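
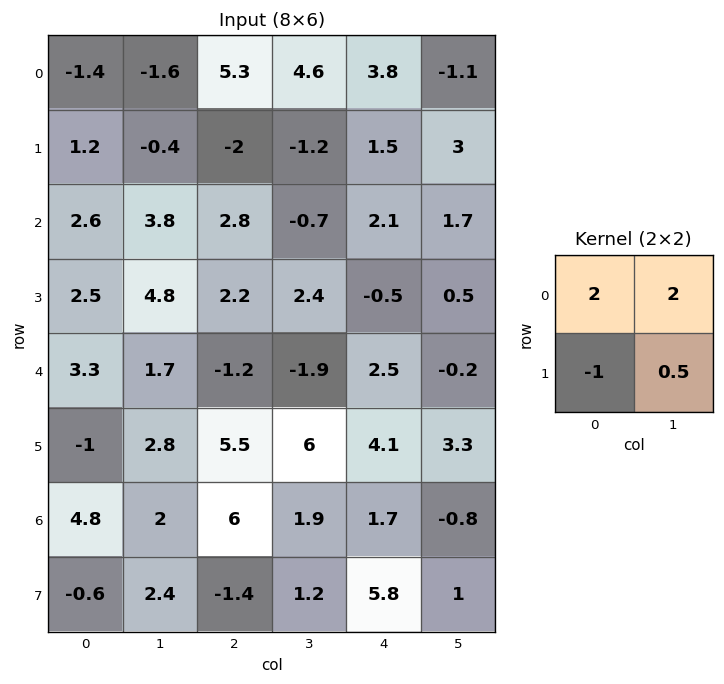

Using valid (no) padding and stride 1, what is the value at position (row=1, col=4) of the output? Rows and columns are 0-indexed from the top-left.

7.75

The receptive field on the input at this output position is [1.5 3 / 2.1 1.7]. Elementwise product with the kernel and sum: 1.5·2 + 3·2 + 2.1·-1 + 1.7·0.5.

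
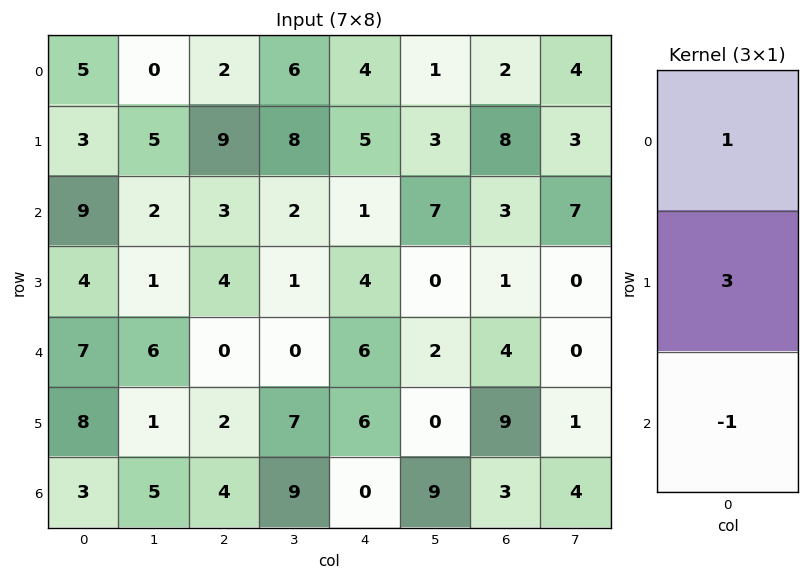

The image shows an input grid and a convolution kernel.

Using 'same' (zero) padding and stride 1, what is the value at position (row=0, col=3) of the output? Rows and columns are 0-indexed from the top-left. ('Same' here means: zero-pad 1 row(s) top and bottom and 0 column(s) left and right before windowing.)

10

The receptive field on the zero-padded input at this output position is [0 / 6 / 8]. Elementwise product with the kernel and sum: 0·1 + 6·3 + 8·-1.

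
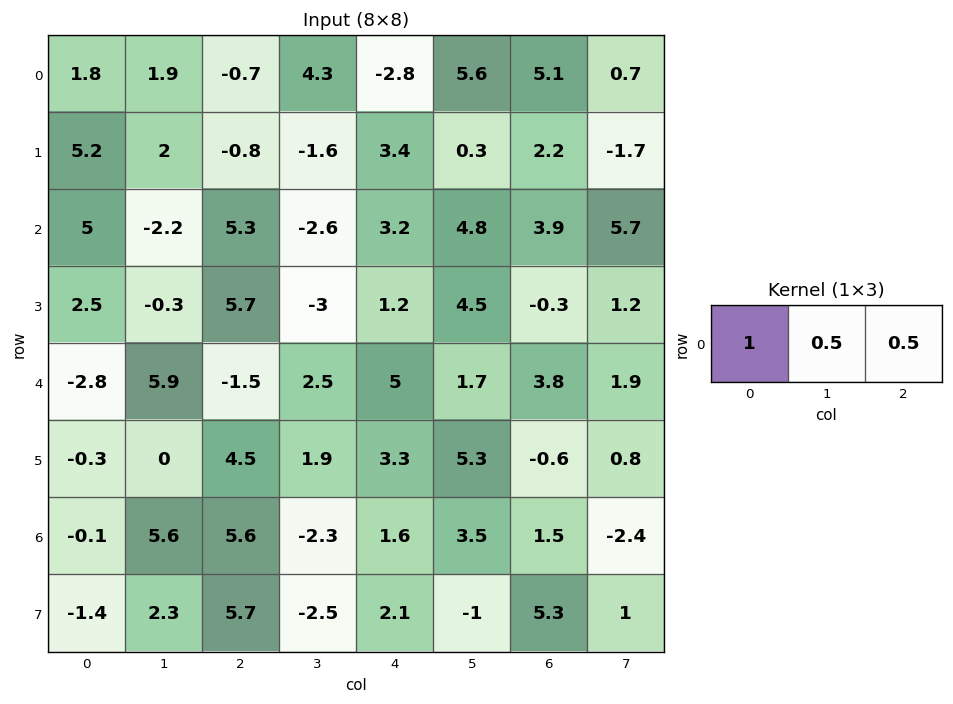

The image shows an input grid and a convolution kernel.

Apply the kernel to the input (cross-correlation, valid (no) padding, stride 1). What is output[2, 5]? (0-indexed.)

9.6

The receptive field on the input at this output position is [4.8 3.9 5.7]. Elementwise product with the kernel and sum: 4.8·1 + 3.9·0.5 + 5.7·0.5.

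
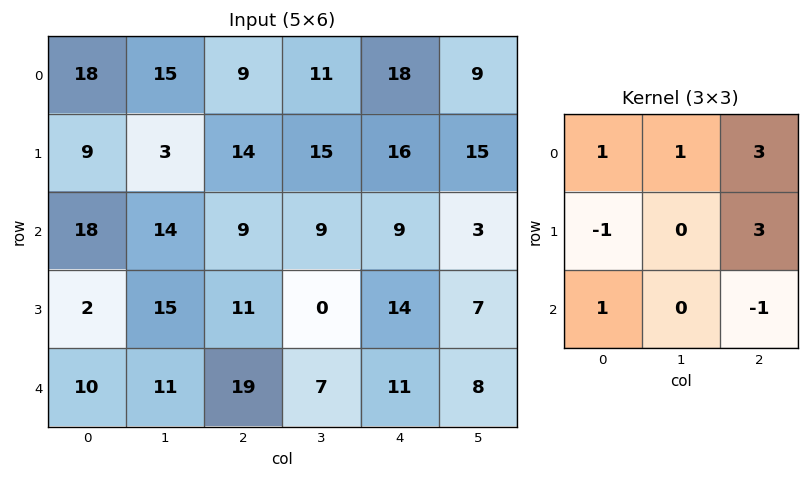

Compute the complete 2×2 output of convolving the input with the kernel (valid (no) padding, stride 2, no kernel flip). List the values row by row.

Output[0,0]: The receptive field on the input at this output position is [18 15 9 / 9 3 14 / 18 14 9]. Elementwise product with the kernel and sum: 18·1 + 15·1 + 9·3 + 9·-1 + 14·3 + 18·1 + 9·-1.

102 108
81 84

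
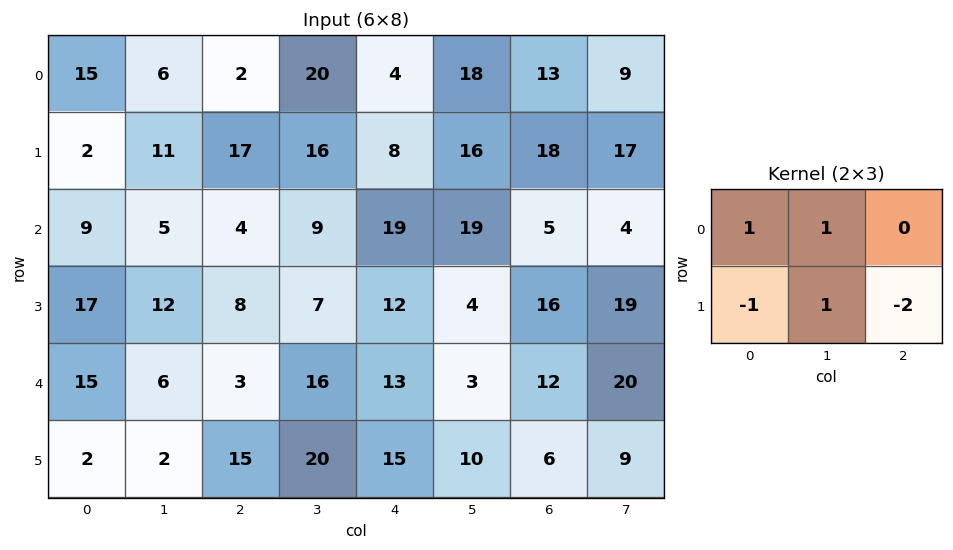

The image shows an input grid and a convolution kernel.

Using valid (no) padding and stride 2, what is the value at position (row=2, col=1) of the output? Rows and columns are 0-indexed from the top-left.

The receptive field on the input at this output position is [3 16 13 / 15 20 15]. Elementwise product with the kernel and sum: 3·1 + 16·1 + 15·-1 + 20·1 + 15·-2.

-6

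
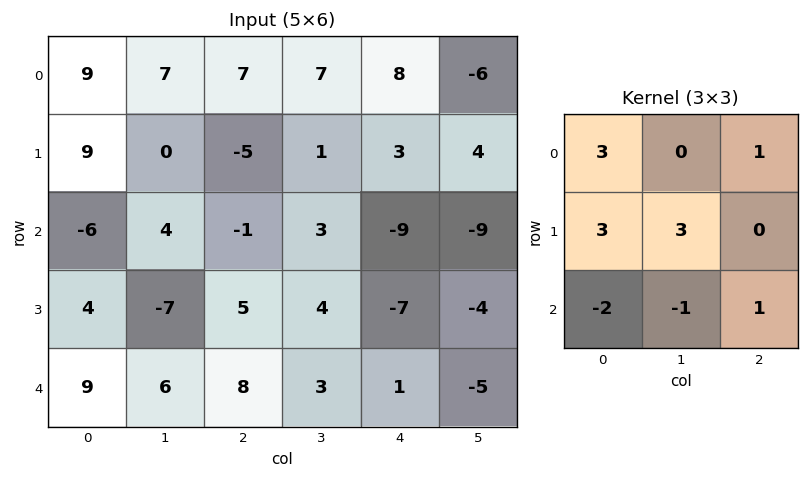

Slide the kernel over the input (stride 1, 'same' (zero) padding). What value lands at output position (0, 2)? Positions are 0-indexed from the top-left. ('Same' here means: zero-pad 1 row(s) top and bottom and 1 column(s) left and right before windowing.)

The receptive field on the zero-padded input at this output position is [0 0 0 / 7 7 7 / 0 -5 1]. Elementwise product with the kernel and sum: 0·3 + 0·1 + 7·3 + 7·3 + 0·-2 + -5·-1 + 1·1.

48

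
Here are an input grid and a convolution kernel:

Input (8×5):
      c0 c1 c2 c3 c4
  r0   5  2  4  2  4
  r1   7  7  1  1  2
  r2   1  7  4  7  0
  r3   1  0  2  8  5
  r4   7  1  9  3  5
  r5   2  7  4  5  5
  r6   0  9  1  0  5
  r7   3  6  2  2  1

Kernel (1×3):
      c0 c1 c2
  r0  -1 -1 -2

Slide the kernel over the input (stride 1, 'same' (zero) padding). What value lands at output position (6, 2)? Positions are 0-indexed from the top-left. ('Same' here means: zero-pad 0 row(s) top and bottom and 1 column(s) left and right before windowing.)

The receptive field on the zero-padded input at this output position is [9 1 0]. Elementwise product with the kernel and sum: 9·-1 + 1·-1 + 0·-2.

-10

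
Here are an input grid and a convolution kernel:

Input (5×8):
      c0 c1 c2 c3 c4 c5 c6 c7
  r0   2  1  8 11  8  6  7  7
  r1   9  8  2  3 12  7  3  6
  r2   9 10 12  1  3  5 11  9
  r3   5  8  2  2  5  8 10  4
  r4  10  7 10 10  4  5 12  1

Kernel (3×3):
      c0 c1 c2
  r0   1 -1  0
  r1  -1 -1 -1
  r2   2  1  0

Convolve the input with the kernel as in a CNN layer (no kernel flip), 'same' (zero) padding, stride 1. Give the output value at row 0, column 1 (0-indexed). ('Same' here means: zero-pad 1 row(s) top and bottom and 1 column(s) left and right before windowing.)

15

The receptive field on the zero-padded input at this output position is [0 0 0 / 2 1 8 / 9 8 2]. Elementwise product with the kernel and sum: 0·1 + 0·-1 + 2·-1 + 1·-1 + 8·-1 + 9·2 + 8·1.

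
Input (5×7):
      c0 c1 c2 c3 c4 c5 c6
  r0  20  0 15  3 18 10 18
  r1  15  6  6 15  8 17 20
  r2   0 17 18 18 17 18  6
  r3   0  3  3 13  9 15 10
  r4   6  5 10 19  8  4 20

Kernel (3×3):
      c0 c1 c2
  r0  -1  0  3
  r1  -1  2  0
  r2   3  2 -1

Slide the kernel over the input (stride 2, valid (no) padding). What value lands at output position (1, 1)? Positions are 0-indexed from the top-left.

The receptive field on the input at this output position is [18 18 17 / 3 13 9 / 10 19 8]. Elementwise product with the kernel and sum: 18·-1 + 17·3 + 3·-1 + 13·2 + 10·3 + 19·2 + 8·-1.

116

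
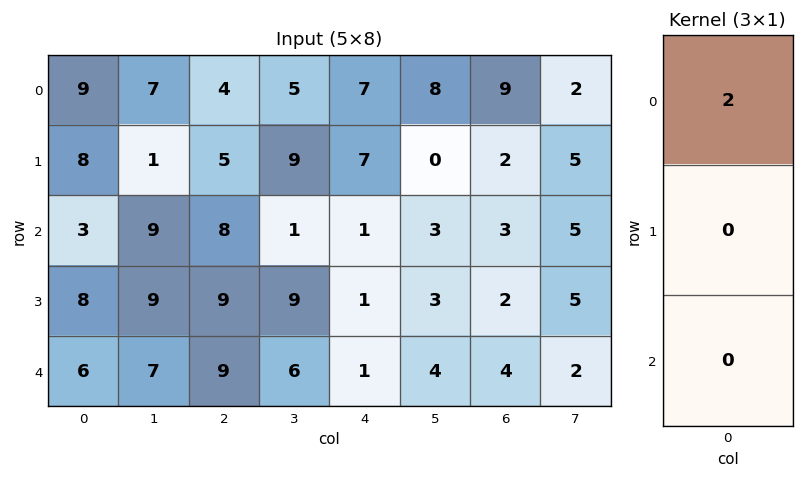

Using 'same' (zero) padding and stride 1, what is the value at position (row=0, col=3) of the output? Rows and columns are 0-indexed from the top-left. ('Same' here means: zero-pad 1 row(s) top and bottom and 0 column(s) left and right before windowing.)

0

The receptive field on the zero-padded input at this output position is [0 / 5 / 9]. Elementwise product with the kernel and sum: 0·2.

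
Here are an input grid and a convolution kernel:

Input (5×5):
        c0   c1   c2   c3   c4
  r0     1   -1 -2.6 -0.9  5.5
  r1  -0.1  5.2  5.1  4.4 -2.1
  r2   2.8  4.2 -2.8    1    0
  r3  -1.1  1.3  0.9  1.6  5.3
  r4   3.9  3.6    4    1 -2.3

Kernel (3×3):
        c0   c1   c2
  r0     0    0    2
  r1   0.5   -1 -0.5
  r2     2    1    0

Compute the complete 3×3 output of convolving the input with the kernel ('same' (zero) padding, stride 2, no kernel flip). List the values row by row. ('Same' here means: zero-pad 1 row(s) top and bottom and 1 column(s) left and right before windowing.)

Output[0,0]: The receptive field on the zero-padded input at this output position is [0 0 0 / 0 1 -1 / 0 -0.1 5.2]. Elementwise product with the kernel and sum: 0·2 + 0·0.5 + 1·-1 + -1·-0.5 + 0·2 + -0.1·1.

-0.6 18.05 0.75
4.4 16.7 9
-3.1 0.5 2.8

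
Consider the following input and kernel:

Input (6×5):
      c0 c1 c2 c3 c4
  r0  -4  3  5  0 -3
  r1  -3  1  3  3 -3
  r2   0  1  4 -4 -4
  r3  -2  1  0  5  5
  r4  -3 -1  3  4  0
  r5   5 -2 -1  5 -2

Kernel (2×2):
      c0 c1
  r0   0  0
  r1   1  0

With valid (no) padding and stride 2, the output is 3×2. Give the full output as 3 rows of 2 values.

Output[0,0]: The receptive field on the input at this output position is [-4 3 / -3 1]. Elementwise product with the kernel and sum: -3·1.
Output[0,1]: The receptive field on the input at this output position is [5 0 / 3 3]. Elementwise product with the kernel and sum: 3·1.

-3 3
-2 0
5 -1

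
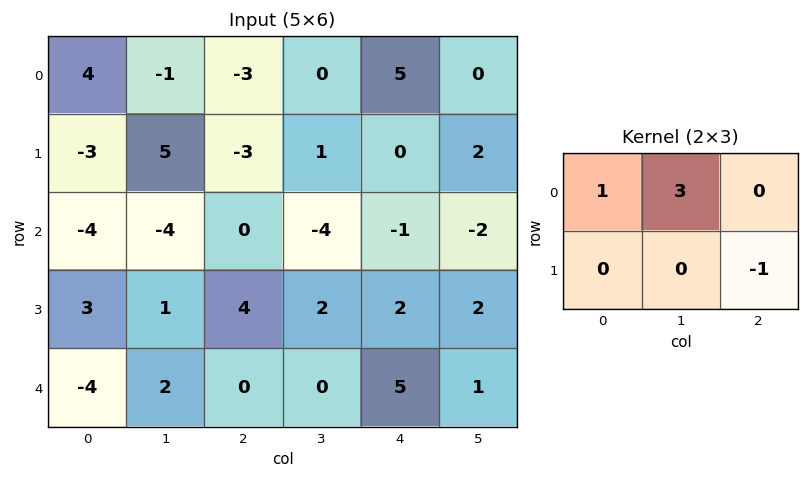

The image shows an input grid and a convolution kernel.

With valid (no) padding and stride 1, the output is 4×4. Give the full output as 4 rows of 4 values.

4 -11 -3 13
12 0 1 3
-20 -6 -14 -9
6 13 5 7

Output[0,0]: The receptive field on the input at this output position is [4 -1 -3 / -3 5 -3]. Elementwise product with the kernel and sum: 4·1 + -1·3 + -3·-1.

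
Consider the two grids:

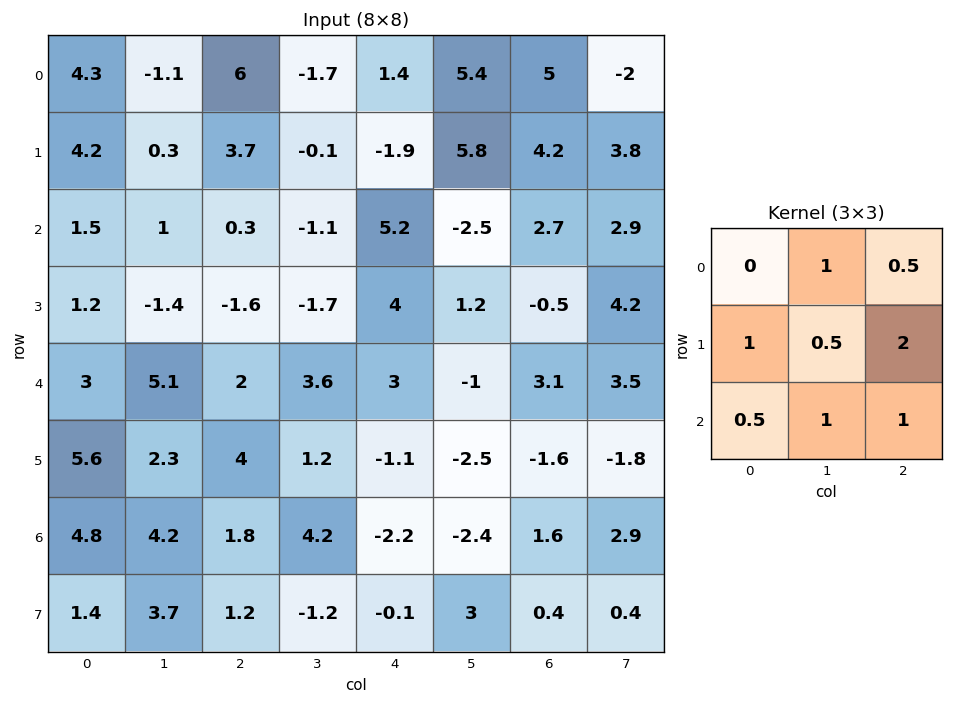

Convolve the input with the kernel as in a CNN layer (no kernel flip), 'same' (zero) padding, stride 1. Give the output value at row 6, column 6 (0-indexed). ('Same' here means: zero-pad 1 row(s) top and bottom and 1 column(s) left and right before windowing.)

4

The receptive field on the zero-padded input at this output position is [-2.5 -1.6 -1.8 / -2.4 1.6 2.9 / 3 0.4 0.4]. Elementwise product with the kernel and sum: -1.6·1 + -1.8·0.5 + -2.4·1 + 1.6·0.5 + 2.9·2 + 3·0.5 + 0.4·1 + 0.4·1.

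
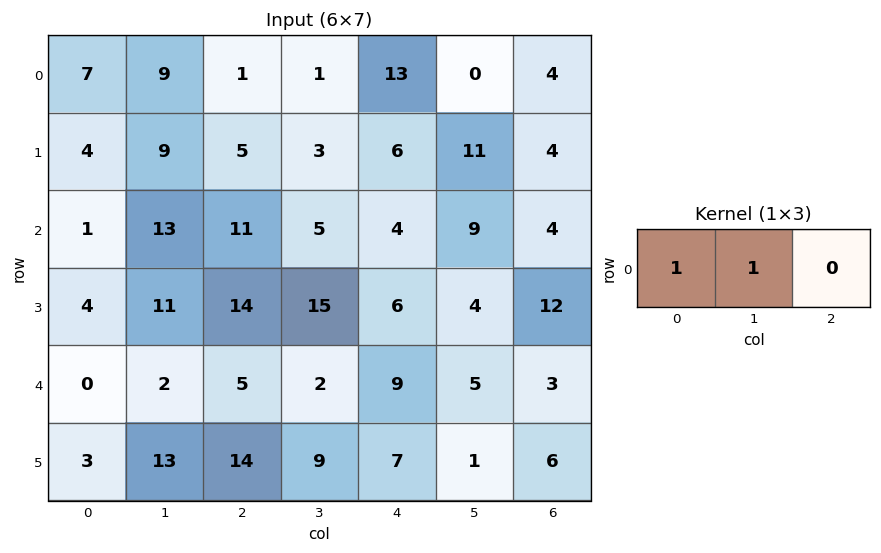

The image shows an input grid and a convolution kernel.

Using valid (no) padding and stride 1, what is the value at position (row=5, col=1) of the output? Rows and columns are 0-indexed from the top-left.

27

The receptive field on the input at this output position is [13 14 9]. Elementwise product with the kernel and sum: 13·1 + 14·1.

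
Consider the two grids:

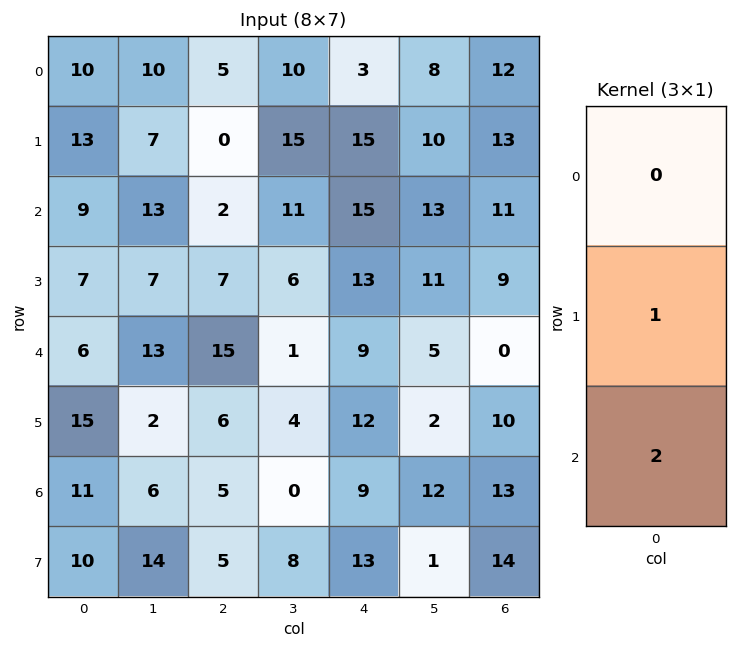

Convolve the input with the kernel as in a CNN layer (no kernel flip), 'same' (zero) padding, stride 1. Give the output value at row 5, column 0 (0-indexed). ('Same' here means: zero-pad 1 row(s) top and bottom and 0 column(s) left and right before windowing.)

37

The receptive field on the zero-padded input at this output position is [6 / 15 / 11]. Elementwise product with the kernel and sum: 15·1 + 11·2.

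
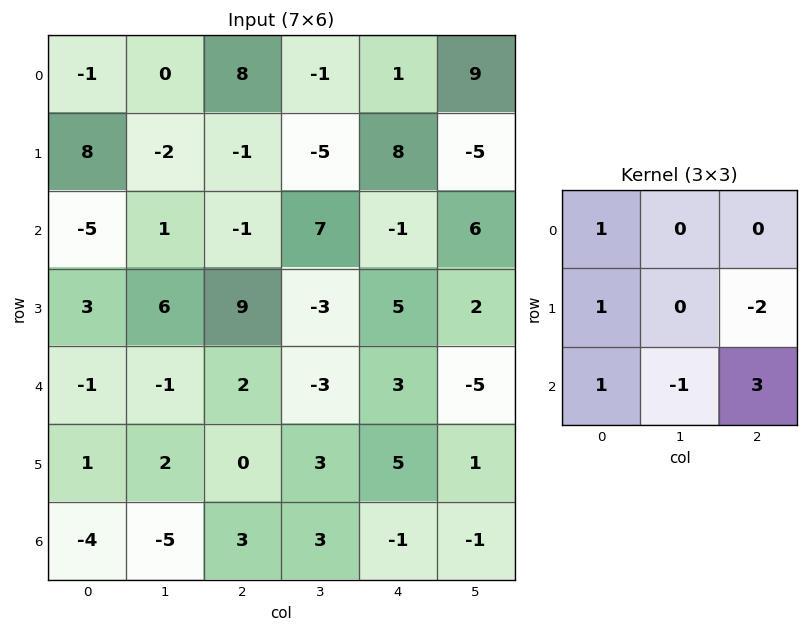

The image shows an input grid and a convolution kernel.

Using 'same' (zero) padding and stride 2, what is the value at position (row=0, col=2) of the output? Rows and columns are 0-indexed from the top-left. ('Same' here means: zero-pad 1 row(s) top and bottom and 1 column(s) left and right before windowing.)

-47

The receptive field on the zero-padded input at this output position is [0 0 0 / -1 1 9 / -5 8 -5]. Elementwise product with the kernel and sum: 0·1 + -1·1 + 9·-2 + -5·1 + 8·-1 + -5·3.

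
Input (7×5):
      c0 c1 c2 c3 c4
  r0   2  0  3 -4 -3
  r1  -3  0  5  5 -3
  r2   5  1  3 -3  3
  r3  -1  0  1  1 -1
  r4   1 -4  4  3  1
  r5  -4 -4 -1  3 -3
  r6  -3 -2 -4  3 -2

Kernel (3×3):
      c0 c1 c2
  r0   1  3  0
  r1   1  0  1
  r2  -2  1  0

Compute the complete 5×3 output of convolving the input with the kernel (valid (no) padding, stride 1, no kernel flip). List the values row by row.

-5 15 -16
7 14 25
2 23 -11
8 9 14
-12 7 20

Output[0,0]: The receptive field on the input at this output position is [2 0 3 / -3 0 5 / 5 1 3]. Elementwise product with the kernel and sum: 2·1 + 0·3 + -3·1 + 5·1 + 5·-2 + 1·1.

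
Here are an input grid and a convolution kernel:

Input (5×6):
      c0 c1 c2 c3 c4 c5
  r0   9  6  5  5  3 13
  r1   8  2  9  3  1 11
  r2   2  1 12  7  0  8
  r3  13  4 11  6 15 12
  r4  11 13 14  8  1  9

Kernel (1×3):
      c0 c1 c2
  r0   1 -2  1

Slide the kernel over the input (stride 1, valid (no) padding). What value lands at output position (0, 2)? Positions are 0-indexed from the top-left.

The receptive field on the input at this output position is [5 5 3]. Elementwise product with the kernel and sum: 5·1 + 5·-2 + 3·1.

-2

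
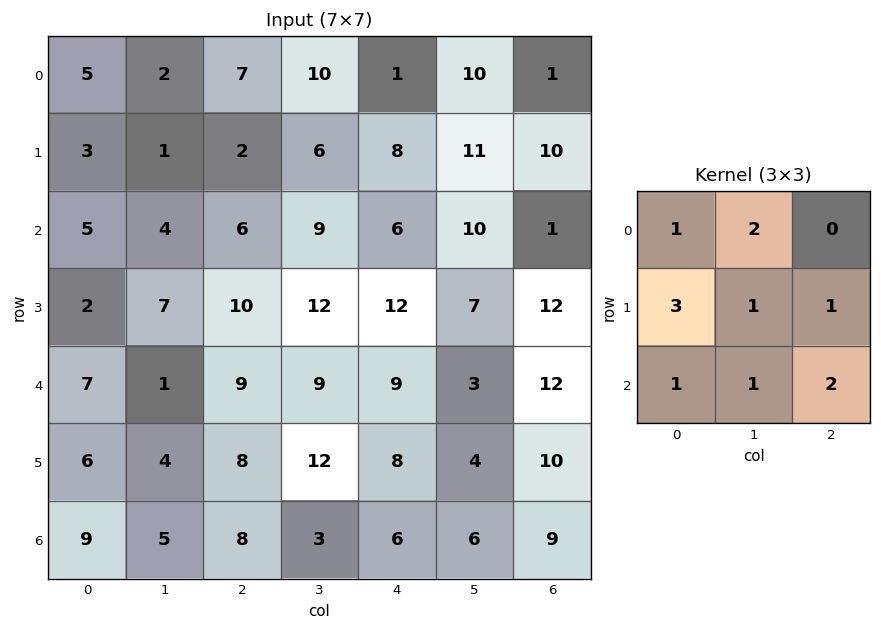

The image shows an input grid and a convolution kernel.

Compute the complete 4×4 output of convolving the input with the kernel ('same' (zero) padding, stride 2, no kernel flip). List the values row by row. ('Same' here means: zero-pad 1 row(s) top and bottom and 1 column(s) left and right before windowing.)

Output[0,0]: The receptive field on the zero-padded input at this output position is [0 0 0 / 0 5 2 / 0 3 1]. Elementwise product with the kernel and sum: 0·1 + 0·2 + 0·3 + 5·1 + 2·1 + 0·1 + 3·1 + 1·2.
Output[0,1]: The receptive field on the zero-padded input at this output position is [0 0 0 / 2 7 10 / 1 2 6]. Elementwise product with the kernel and sum: 0·1 + 0·2 + 2·3 + 7·1 + 10·1 + 1·1 + 2·1 + 6·2.

12 38 77 52
31 73 103 81
26 84 103 66
26 46 49 51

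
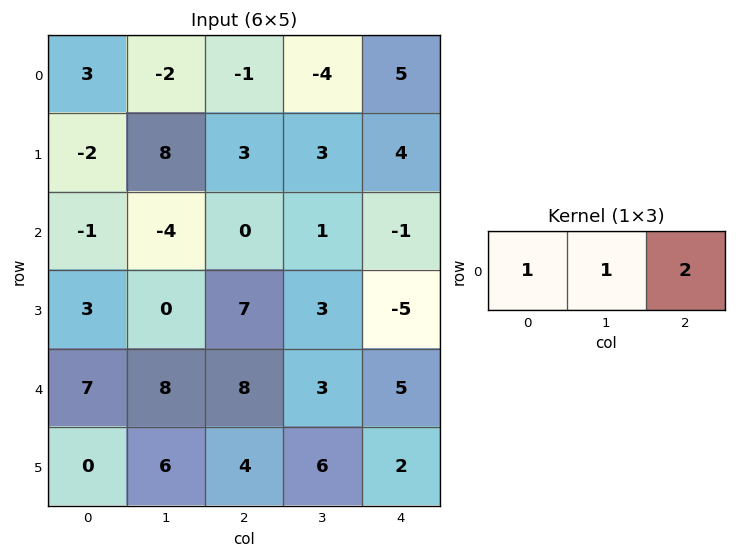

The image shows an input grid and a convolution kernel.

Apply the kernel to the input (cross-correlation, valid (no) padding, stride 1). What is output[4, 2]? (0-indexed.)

21

The receptive field on the input at this output position is [8 3 5]. Elementwise product with the kernel and sum: 8·1 + 3·1 + 5·2.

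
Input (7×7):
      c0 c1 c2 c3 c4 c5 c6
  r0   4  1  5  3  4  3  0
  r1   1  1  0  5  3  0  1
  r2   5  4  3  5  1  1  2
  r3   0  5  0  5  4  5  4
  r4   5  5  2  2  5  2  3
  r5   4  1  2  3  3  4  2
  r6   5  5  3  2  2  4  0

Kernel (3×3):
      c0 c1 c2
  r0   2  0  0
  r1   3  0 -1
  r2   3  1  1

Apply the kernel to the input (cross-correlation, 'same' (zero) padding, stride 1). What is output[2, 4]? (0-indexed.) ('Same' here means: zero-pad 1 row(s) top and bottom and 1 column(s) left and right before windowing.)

48

The receptive field on the zero-padded input at this output position is [5 3 0 / 5 1 1 / 5 4 5]. Elementwise product with the kernel and sum: 5·2 + 5·3 + 1·-1 + 5·3 + 4·1 + 5·1.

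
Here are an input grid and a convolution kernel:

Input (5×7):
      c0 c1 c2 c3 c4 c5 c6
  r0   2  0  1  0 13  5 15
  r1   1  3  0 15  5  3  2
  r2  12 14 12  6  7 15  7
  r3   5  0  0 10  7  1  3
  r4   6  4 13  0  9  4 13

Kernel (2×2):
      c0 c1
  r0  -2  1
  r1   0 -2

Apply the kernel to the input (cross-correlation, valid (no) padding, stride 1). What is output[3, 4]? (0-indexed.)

-21

The receptive field on the input at this output position is [7 1 / 9 4]. Elementwise product with the kernel and sum: 7·-2 + 1·1 + 4·-2.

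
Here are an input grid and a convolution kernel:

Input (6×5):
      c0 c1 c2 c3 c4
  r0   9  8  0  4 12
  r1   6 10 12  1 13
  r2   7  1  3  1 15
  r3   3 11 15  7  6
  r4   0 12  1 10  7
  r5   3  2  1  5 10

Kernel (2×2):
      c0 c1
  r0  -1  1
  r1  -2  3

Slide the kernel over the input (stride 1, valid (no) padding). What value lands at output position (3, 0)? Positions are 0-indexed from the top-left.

44

The receptive field on the input at this output position is [3 11 / 0 12]. Elementwise product with the kernel and sum: 3·-1 + 11·1 + 0·-2 + 12·3.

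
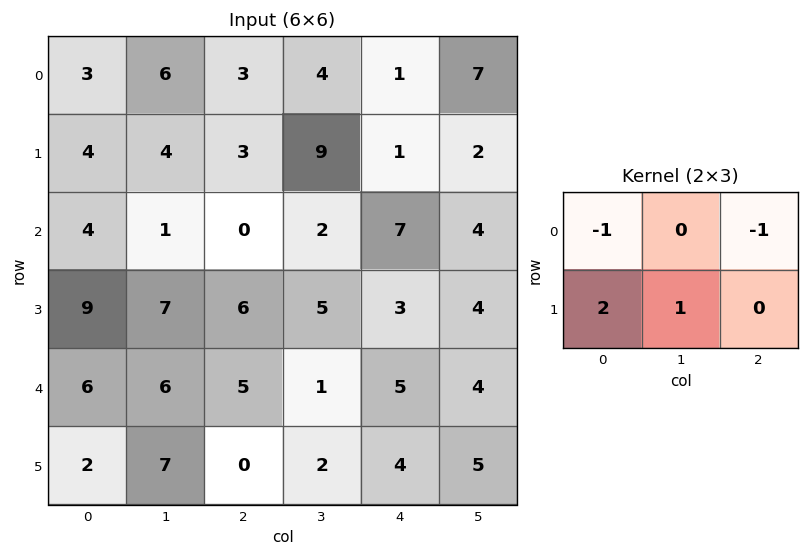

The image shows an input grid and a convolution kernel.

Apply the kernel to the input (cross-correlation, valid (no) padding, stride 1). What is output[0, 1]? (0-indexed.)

1

The receptive field on the input at this output position is [6 3 4 / 4 3 9]. Elementwise product with the kernel and sum: 6·-1 + 4·-1 + 4·2 + 3·1.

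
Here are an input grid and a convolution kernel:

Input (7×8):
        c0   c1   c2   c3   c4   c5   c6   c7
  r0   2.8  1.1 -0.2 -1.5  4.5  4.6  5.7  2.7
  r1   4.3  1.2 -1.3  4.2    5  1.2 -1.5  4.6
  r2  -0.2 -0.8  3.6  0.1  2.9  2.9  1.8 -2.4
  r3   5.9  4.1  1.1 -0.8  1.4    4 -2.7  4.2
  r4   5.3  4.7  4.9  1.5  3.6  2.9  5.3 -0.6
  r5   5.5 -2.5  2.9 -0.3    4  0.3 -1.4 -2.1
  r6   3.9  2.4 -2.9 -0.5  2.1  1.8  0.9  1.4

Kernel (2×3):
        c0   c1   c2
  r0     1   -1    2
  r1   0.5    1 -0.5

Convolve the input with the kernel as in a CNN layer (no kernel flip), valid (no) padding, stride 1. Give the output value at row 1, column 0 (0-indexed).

The receptive field on the input at this output position is [4.3 1.2 -1.3 / -0.2 -0.8 3.6]. Elementwise product with the kernel and sum: 4.3·1 + 1.2·-1 + -1.3·2 + -0.2·0.5 + -0.8·1 + 3.6·-0.5.

-2.2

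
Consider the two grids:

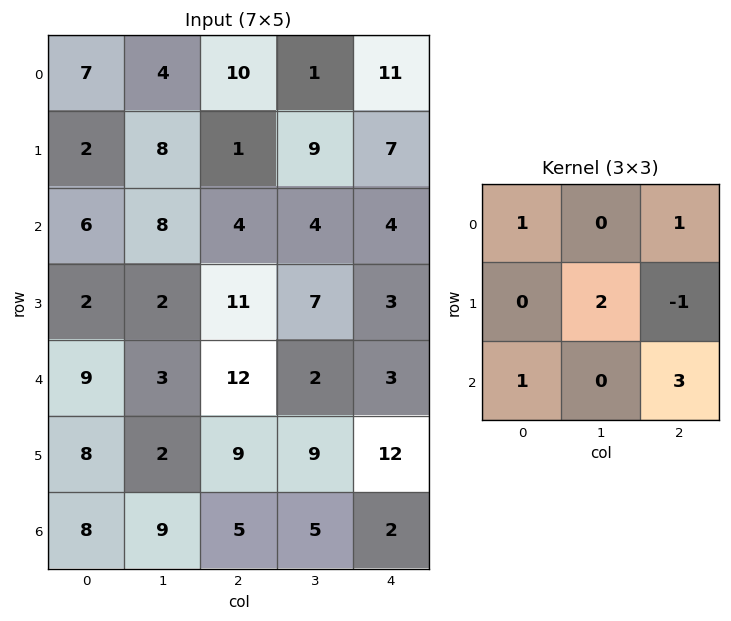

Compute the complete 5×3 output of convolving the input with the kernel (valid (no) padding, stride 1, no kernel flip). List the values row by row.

Output[0,0]: The receptive field on the input at this output position is [7 4 10 / 2 8 1 / 6 8 4]. Elementwise product with the kernel and sum: 7·1 + 10·1 + 8·2 + 1·-1 + 6·1 + 4·3.
Output[0,1]: The receptive field on the input at this output position is [4 10 1 / 8 1 9 / 8 4 4]. Elementwise product with the kernel and sum: 4·1 + 1·1 + 1·2 + 9·-1 + 8·1 + 4·3.

50 18 48
50 44 32
48 36 40
42 60 60
39 38 32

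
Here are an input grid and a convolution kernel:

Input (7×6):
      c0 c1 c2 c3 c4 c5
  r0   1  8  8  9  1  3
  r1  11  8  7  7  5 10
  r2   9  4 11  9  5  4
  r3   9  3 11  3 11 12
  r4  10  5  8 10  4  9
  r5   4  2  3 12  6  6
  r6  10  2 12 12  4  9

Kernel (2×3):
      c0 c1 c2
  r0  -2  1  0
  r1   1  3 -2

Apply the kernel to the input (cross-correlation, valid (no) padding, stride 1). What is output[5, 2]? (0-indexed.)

The receptive field on the input at this output position is [3 12 6 / 12 12 4]. Elementwise product with the kernel and sum: 3·-2 + 12·1 + 12·1 + 12·3 + 4·-2.

46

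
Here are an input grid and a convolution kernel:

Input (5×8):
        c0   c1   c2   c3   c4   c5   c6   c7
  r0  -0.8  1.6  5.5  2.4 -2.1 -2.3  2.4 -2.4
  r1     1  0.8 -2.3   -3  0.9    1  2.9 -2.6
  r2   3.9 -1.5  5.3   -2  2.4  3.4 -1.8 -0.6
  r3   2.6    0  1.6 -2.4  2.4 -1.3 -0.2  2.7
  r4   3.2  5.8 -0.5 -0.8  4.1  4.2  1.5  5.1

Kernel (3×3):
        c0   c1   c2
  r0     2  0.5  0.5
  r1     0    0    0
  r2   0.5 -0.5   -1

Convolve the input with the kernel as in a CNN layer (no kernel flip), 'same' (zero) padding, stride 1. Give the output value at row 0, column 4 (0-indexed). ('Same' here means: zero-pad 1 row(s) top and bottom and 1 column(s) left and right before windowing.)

The receptive field on the zero-padded input at this output position is [0 0 0 / 2.4 -2.1 -2.3 / -3 0.9 1]. Elementwise product with the kernel and sum: 0·2 + 0·0.5 + 0·0.5 + -3·0.5 + 0.9·-0.5 + 1·-1.

-2.95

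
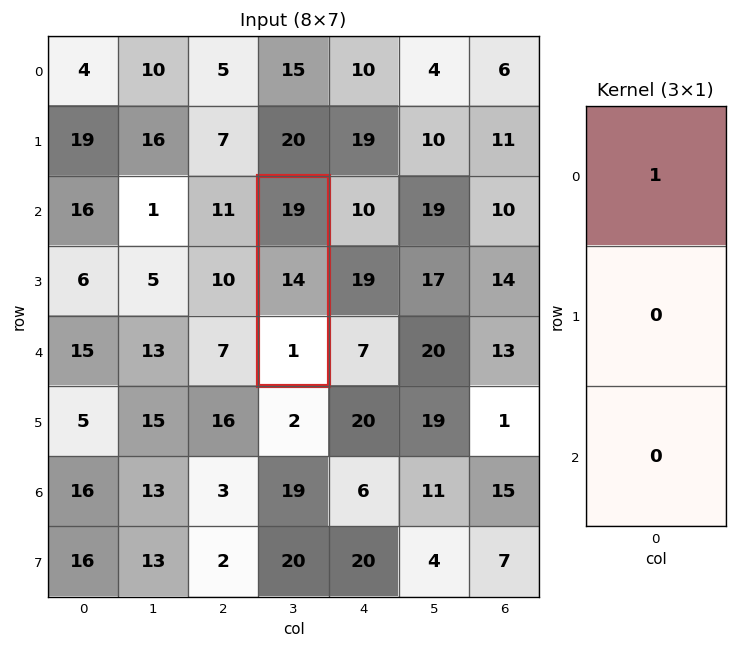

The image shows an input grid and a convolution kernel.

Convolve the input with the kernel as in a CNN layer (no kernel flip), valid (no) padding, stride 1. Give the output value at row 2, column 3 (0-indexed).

19

The receptive field on the input at this output position is [19 / 14 / 1]. Elementwise product with the kernel and sum: 19·1.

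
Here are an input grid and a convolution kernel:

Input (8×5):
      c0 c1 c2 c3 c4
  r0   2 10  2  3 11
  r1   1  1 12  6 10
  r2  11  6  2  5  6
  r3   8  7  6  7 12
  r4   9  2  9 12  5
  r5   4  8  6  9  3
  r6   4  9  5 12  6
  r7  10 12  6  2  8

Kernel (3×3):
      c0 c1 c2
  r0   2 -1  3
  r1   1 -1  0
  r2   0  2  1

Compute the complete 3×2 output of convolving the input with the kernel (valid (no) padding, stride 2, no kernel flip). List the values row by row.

14 56
36 45
62 48

Output[0,0]: The receptive field on the input at this output position is [2 10 2 / 1 1 12 / 11 6 2]. Elementwise product with the kernel and sum: 2·2 + 10·-1 + 2·3 + 1·1 + 1·-1 + 6·2 + 2·1.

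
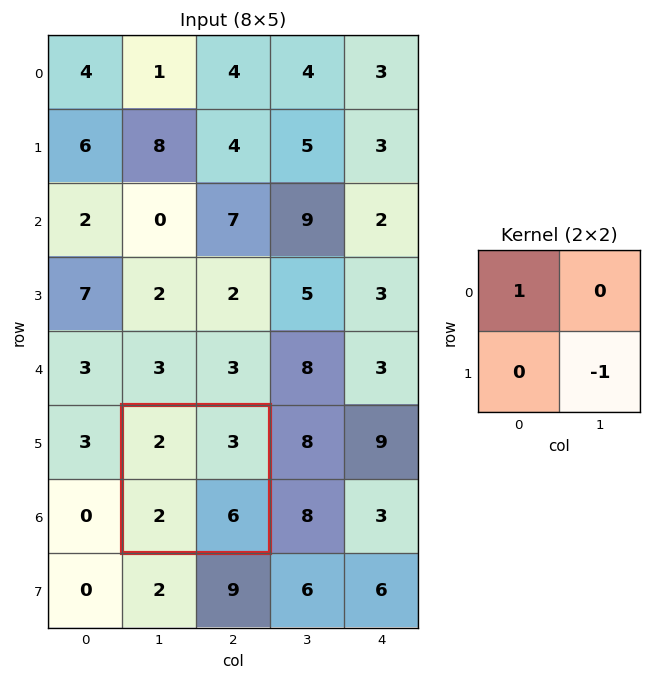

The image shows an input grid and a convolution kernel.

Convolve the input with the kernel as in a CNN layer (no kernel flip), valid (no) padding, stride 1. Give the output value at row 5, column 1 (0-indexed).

-4

The receptive field on the input at this output position is [2 3 / 2 6]. Elementwise product with the kernel and sum: 2·1 + 6·-1.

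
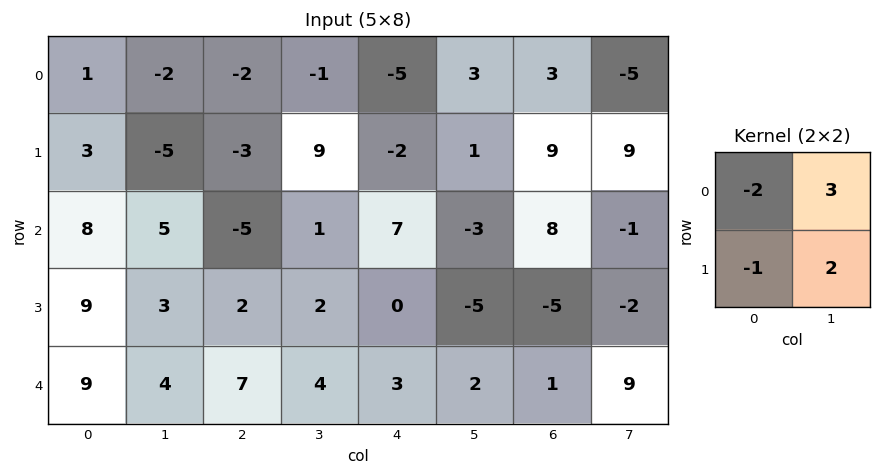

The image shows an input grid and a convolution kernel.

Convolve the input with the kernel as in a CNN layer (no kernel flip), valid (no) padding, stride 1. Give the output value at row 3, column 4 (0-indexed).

The receptive field on the input at this output position is [0 -5 / 3 2]. Elementwise product with the kernel and sum: 0·-2 + -5·3 + 3·-1 + 2·2.

-14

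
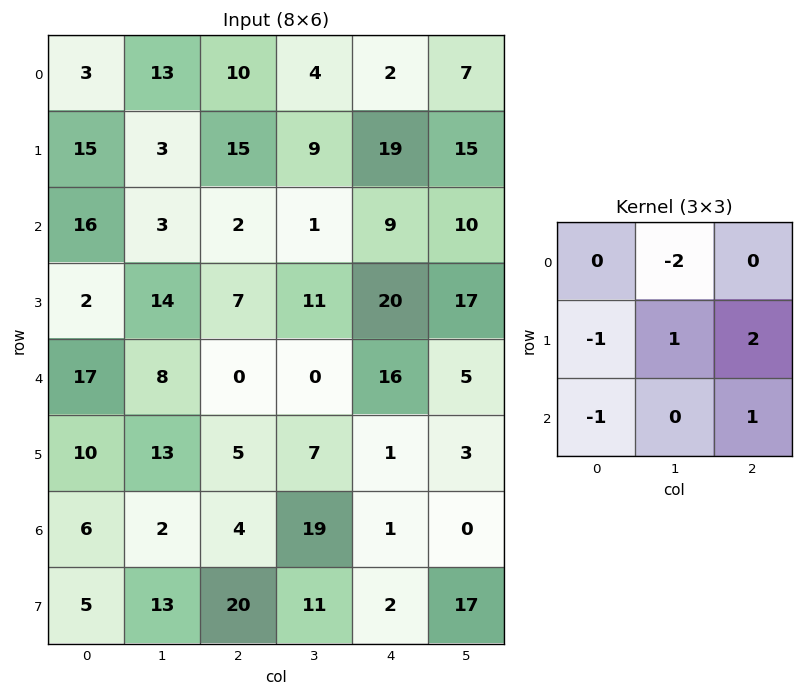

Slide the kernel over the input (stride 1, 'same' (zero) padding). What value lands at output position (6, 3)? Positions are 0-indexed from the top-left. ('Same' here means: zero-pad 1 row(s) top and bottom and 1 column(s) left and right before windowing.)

-15

The receptive field on the zero-padded input at this output position is [5 7 1 / 4 19 1 / 20 11 2]. Elementwise product with the kernel and sum: 7·-2 + 4·-1 + 19·1 + 1·2 + 20·-1 + 2·1.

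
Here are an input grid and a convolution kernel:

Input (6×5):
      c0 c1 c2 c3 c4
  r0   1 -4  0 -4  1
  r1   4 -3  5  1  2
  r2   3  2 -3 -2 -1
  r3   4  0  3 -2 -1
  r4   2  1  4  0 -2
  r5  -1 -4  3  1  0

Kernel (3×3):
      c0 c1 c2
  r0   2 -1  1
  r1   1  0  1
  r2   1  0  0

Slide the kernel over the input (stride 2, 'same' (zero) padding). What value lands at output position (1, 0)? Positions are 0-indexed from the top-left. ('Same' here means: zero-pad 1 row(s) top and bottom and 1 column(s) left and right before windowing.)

-5

The receptive field on the zero-padded input at this output position is [0 4 -3 / 0 3 2 / 0 4 0]. Elementwise product with the kernel and sum: 0·2 + 4·-1 + -3·1 + 0·1 + 2·1 + 0·1.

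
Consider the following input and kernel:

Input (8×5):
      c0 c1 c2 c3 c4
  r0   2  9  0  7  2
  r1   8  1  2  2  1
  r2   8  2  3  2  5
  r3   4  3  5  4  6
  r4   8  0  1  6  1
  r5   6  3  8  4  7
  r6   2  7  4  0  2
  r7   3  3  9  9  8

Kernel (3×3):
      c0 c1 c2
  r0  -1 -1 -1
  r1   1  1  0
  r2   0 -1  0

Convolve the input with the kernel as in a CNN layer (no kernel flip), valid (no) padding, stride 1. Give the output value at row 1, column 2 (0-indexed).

The receptive field on the input at this output position is [2 2 1 / 3 2 5 / 5 4 6]. Elementwise product with the kernel and sum: 2·-1 + 2·-1 + 1·-1 + 3·1 + 2·1 + 4·-1.

-4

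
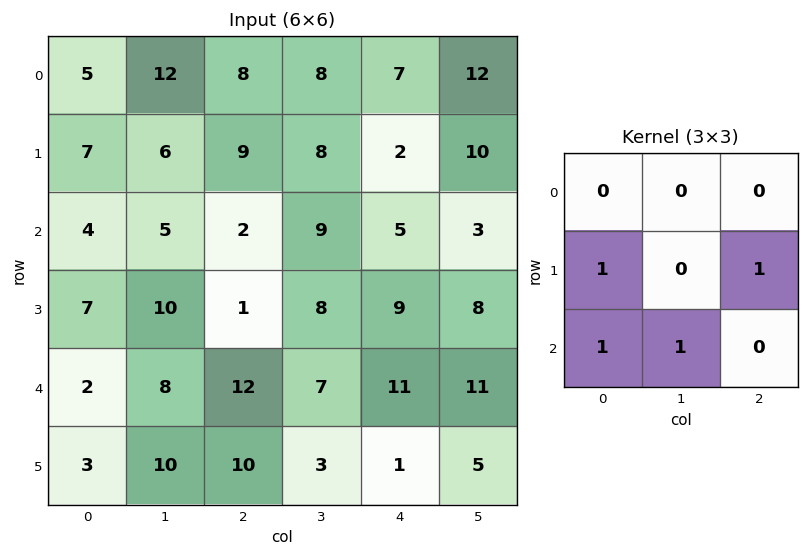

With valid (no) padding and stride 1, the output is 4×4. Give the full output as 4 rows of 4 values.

25 21 22 32
23 25 16 29
18 38 29 34
27 35 36 22

Output[0,0]: The receptive field on the input at this output position is [5 12 8 / 7 6 9 / 4 5 2]. Elementwise product with the kernel and sum: 7·1 + 9·1 + 4·1 + 5·1.
Output[0,1]: The receptive field on the input at this output position is [12 8 8 / 6 9 8 / 5 2 9]. Elementwise product with the kernel and sum: 6·1 + 8·1 + 5·1 + 2·1.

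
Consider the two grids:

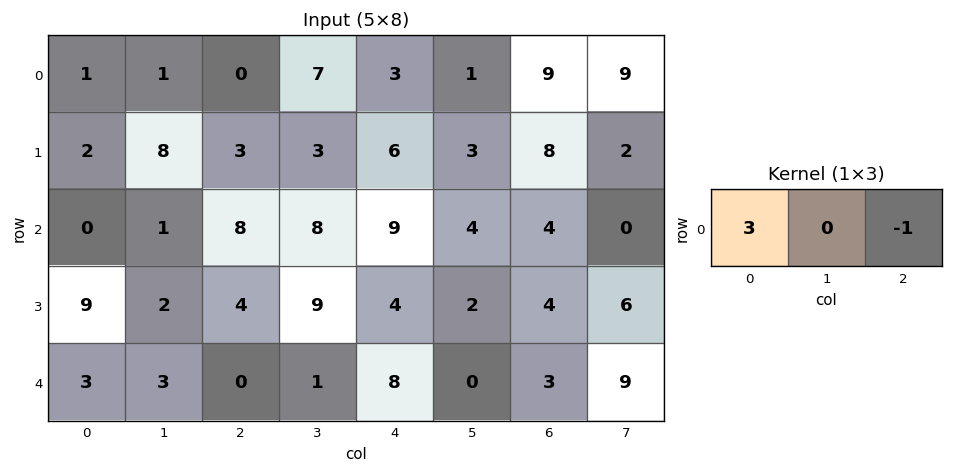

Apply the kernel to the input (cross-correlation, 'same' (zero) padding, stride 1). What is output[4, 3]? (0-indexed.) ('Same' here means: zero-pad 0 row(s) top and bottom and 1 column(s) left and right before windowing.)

The receptive field on the zero-padded input at this output position is [0 1 8]. Elementwise product with the kernel and sum: 0·3 + 8·-1.

-8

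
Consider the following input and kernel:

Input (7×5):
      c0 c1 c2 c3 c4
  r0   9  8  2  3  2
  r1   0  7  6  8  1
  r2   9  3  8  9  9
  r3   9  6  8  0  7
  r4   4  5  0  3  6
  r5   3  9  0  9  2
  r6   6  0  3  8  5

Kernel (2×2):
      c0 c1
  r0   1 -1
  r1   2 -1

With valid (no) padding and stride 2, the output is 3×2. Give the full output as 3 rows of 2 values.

-6 3
18 15
-4 -12

Output[0,0]: The receptive field on the input at this output position is [9 8 / 0 7]. Elementwise product with the kernel and sum: 9·1 + 8·-1 + 0·2 + 7·-1.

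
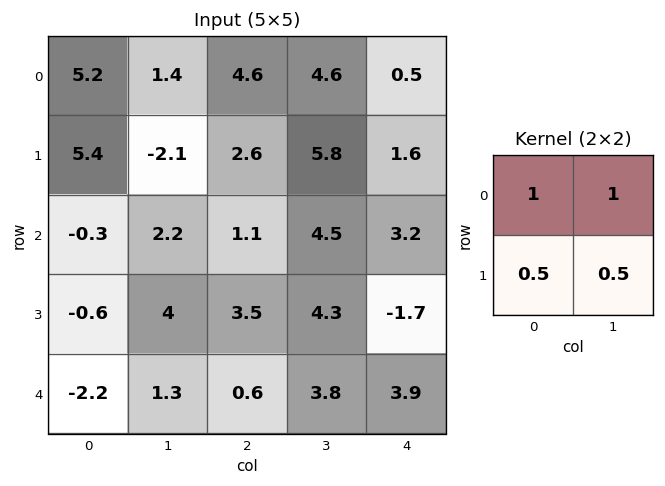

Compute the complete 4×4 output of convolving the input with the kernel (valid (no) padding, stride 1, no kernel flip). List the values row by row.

Output[0,0]: The receptive field on the input at this output position is [5.2 1.4 / 5.4 -2.1]. Elementwise product with the kernel and sum: 5.2·1 + 1.4·1 + 5.4·0.5 + -2.1·0.5.

8.25 6.25 13.4 8.8
4.25 2.15 11.2 11.25
3.6 7.05 9.5 9
2.95 8.45 10 6.45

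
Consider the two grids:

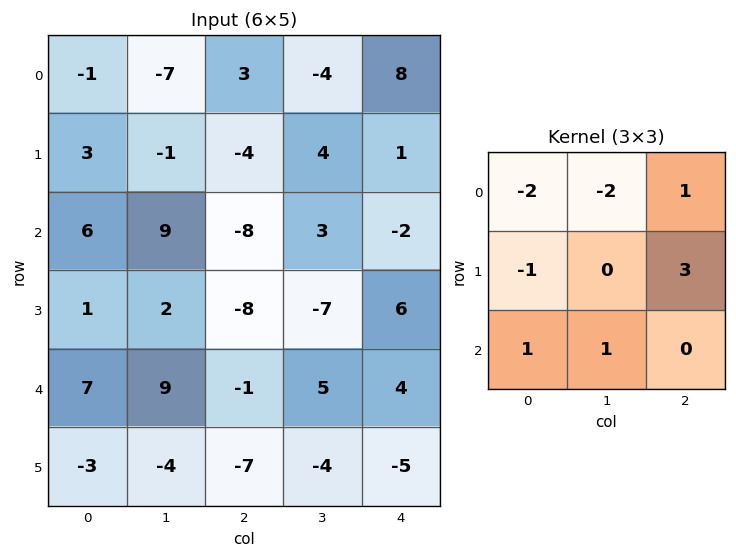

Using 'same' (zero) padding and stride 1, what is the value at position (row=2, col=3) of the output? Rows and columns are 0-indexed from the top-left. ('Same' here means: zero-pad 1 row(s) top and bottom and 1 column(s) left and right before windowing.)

-12

The receptive field on the zero-padded input at this output position is [-4 4 1 / -8 3 -2 / -8 -7 6]. Elementwise product with the kernel and sum: -4·-2 + 4·-2 + 1·1 + -8·-1 + -2·3 + -8·1 + -7·1.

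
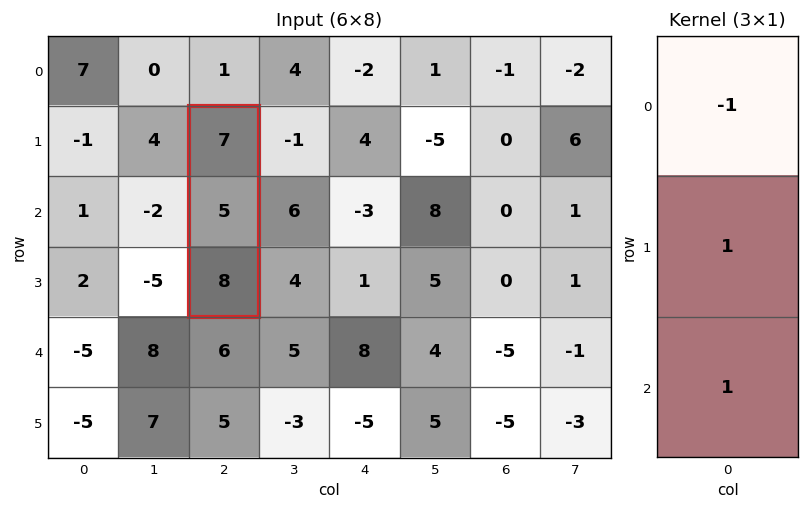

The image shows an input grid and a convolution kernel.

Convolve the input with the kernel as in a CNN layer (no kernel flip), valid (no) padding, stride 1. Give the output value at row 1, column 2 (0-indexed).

The receptive field on the input at this output position is [7 / 5 / 8]. Elementwise product with the kernel and sum: 7·-1 + 5·1 + 8·1.

6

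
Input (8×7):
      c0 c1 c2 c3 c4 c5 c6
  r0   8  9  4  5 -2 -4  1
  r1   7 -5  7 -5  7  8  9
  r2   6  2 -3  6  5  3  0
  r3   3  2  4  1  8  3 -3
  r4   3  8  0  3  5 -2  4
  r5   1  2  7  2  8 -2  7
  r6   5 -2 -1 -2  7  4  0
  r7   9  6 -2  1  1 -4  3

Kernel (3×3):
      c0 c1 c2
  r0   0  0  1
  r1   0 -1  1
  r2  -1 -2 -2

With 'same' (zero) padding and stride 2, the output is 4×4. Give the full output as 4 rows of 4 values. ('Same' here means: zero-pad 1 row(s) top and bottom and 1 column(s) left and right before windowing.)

Output[0,0]: The receptive field on the zero-padded input at this output position is [0 0 0 / 0 8 9 / 0 7 -5]. Elementwise product with the kernel and sum: 0·1 + 8·-1 + 9·1 + 0·-1 + 7·-2 + -5·-2.

-3 2 -27 -27
-19 -8 -17 3
1 -16 -18 -16
-35 -3 0 -2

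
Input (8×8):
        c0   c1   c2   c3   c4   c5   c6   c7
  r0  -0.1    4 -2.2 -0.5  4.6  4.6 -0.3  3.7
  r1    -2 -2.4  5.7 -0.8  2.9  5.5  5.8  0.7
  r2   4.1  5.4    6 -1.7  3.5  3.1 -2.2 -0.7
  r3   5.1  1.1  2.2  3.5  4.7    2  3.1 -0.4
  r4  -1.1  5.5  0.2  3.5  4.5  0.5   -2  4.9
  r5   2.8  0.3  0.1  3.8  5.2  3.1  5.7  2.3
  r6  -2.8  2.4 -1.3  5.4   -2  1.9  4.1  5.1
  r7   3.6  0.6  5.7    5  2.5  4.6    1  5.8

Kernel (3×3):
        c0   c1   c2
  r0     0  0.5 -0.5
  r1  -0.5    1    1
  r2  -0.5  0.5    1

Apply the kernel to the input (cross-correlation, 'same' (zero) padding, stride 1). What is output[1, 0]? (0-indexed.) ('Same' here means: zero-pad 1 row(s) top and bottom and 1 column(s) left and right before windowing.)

1

The receptive field on the zero-padded input at this output position is [0 -0.1 4 / 0 -2 -2.4 / 0 4.1 5.4]. Elementwise product with the kernel and sum: -0.1·0.5 + 4·-0.5 + 0·-0.5 + -2·1 + -2.4·1 + 0·-0.5 + 4.1·0.5 + 5.4·1.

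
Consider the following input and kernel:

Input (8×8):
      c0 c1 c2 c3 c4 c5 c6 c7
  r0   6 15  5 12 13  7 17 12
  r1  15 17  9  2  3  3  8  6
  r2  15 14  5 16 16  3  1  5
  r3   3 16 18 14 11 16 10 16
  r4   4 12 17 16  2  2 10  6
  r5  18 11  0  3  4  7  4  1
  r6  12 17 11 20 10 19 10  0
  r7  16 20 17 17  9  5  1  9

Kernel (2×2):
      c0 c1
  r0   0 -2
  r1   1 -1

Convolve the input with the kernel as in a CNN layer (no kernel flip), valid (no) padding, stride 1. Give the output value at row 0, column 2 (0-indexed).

The receptive field on the input at this output position is [5 12 / 9 2]. Elementwise product with the kernel and sum: 12·-2 + 9·1 + 2·-1.

-17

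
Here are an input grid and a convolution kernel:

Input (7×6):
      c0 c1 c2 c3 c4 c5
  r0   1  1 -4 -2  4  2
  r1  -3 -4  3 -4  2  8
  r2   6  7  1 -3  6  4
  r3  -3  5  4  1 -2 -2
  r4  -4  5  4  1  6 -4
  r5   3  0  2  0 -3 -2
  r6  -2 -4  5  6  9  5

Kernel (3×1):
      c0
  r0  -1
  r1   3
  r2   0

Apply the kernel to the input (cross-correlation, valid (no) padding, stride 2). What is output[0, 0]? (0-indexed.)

The receptive field on the input at this output position is [1 / -3 / 6]. Elementwise product with the kernel and sum: 1·-1 + -3·3.

-10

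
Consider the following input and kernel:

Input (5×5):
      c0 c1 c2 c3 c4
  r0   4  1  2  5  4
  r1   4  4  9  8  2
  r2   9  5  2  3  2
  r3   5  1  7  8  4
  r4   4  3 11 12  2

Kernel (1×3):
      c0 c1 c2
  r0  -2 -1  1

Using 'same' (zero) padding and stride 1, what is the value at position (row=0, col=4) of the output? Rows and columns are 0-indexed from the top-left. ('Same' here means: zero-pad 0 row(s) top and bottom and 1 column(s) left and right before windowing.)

The receptive field on the zero-padded input at this output position is [5 4 0]. Elementwise product with the kernel and sum: 5·-2 + 4·-1 + 0·1.

-14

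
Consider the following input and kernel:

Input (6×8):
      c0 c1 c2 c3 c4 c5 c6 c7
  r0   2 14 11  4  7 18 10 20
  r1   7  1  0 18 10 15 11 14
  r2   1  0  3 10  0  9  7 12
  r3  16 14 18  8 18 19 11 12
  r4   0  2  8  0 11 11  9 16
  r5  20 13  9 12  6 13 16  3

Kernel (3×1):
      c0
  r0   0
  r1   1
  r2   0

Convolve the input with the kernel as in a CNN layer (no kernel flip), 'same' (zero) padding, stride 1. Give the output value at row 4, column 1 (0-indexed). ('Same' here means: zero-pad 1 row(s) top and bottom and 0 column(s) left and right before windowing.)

The receptive field on the zero-padded input at this output position is [14 / 2 / 13]. Elementwise product with the kernel and sum: 2·1.

2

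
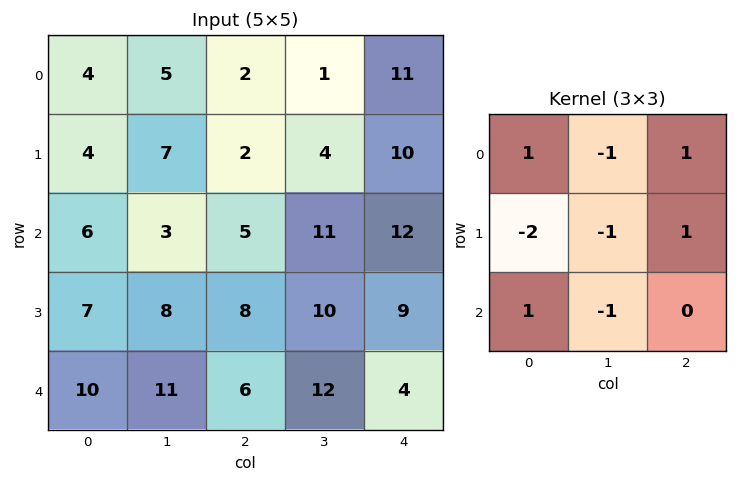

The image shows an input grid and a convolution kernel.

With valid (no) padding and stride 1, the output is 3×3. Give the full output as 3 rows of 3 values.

Output[0,0]: The receptive field on the input at this output position is [4 5 2 / 4 7 2 / 6 3 5]. Elementwise product with the kernel and sum: 4·1 + 5·-1 + 2·1 + 4·-2 + 7·-1 + 2·1 + 6·1 + 3·-1.

-9 -10 8
-12 9 -3
-7 0 -17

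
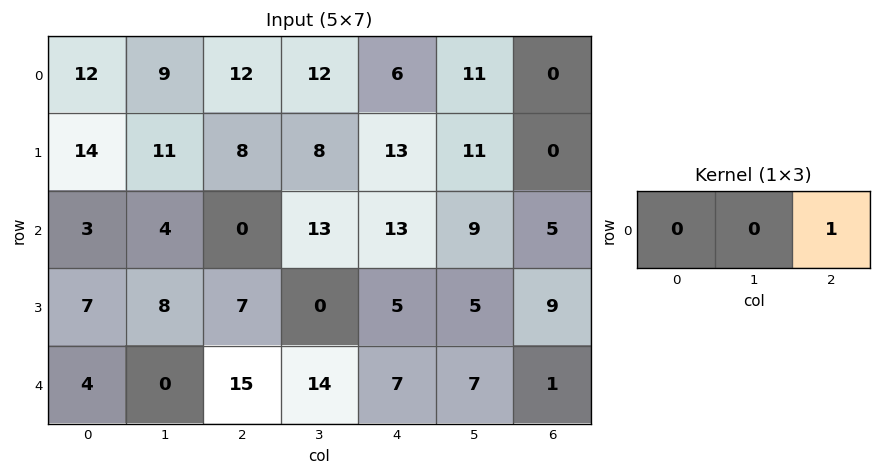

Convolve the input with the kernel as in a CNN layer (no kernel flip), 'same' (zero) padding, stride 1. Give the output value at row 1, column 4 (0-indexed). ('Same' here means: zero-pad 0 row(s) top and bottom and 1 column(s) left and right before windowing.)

11

The receptive field on the zero-padded input at this output position is [8 13 11]. Elementwise product with the kernel and sum: 11·1.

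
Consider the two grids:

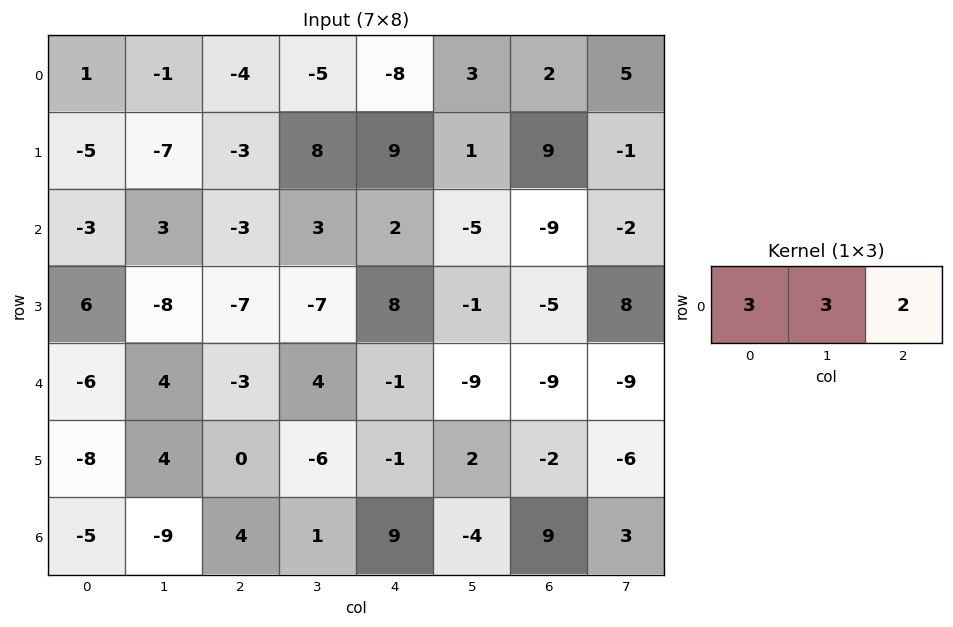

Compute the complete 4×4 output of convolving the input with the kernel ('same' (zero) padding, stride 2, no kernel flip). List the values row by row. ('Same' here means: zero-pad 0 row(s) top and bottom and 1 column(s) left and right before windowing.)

1 -25 -33 25
-3 6 5 -46
-10 11 -9 -72
-33 -13 22 21

Output[0,0]: The receptive field on the zero-padded input at this output position is [0 1 -1]. Elementwise product with the kernel and sum: 0·3 + 1·3 + -1·2.
Output[0,1]: The receptive field on the zero-padded input at this output position is [-1 -4 -5]. Elementwise product with the kernel and sum: -1·3 + -4·3 + -5·2.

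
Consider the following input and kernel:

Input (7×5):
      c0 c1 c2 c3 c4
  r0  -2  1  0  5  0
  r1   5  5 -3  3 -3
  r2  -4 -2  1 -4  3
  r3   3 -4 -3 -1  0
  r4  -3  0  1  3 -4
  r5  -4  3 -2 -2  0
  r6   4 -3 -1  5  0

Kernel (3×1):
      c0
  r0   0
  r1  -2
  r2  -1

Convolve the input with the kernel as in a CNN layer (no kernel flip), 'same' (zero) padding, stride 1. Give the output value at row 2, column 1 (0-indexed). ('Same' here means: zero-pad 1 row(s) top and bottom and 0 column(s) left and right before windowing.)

The receptive field on the zero-padded input at this output position is [5 / -2 / -4]. Elementwise product with the kernel and sum: -2·-2 + -4·-1.

8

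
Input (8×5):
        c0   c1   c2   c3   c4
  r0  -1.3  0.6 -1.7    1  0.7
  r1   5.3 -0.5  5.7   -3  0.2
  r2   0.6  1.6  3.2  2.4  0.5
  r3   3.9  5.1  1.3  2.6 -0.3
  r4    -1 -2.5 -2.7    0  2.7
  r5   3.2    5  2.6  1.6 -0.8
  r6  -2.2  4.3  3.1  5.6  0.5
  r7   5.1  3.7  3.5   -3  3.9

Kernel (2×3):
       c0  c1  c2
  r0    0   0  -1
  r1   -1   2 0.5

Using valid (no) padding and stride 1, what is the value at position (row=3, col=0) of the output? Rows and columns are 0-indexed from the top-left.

-6.65

The receptive field on the input at this output position is [3.9 5.1 1.3 / -1 -2.5 -2.7]. Elementwise product with the kernel and sum: 1.3·-1 + -1·-1 + -2.5·2 + -2.7·0.5.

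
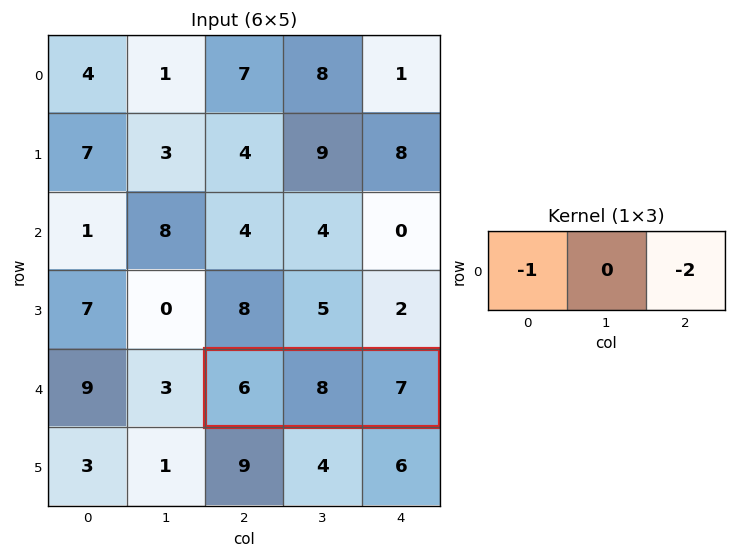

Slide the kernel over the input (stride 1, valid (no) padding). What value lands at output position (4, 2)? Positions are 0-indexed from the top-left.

The receptive field on the input at this output position is [6 8 7]. Elementwise product with the kernel and sum: 6·-1 + 7·-2.

-20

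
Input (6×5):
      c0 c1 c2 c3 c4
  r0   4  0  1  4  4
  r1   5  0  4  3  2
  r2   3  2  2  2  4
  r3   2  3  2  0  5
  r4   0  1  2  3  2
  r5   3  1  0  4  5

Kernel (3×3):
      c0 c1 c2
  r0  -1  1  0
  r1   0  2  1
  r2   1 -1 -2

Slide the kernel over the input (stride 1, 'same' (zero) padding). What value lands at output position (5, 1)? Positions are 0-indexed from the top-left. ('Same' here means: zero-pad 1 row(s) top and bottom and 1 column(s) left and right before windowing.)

3

The receptive field on the zero-padded input at this output position is [0 1 2 / 3 1 0 / 0 0 0]. Elementwise product with the kernel and sum: 0·-1 + 1·1 + 1·2 + 0·1 + 0·1 + 0·-1 + 0·-2.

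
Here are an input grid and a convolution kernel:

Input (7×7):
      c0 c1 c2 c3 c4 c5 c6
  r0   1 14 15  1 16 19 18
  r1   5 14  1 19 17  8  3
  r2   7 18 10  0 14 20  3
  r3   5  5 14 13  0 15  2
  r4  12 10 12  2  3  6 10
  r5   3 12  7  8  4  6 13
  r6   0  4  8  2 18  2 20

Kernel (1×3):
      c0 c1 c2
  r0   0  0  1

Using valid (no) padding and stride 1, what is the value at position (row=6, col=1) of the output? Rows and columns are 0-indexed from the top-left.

The receptive field on the input at this output position is [4 8 2]. Elementwise product with the kernel and sum: 2·1.

2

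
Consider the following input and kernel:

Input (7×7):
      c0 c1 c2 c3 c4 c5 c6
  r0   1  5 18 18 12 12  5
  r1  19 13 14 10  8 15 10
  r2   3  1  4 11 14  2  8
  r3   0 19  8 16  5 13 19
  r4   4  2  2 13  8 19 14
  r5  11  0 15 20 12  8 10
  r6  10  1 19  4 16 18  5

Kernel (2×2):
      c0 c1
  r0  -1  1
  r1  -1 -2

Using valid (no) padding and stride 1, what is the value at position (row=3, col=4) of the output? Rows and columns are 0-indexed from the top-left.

-38

The receptive field on the input at this output position is [5 13 / 8 19]. Elementwise product with the kernel and sum: 5·-1 + 13·1 + 8·-1 + 19·-2.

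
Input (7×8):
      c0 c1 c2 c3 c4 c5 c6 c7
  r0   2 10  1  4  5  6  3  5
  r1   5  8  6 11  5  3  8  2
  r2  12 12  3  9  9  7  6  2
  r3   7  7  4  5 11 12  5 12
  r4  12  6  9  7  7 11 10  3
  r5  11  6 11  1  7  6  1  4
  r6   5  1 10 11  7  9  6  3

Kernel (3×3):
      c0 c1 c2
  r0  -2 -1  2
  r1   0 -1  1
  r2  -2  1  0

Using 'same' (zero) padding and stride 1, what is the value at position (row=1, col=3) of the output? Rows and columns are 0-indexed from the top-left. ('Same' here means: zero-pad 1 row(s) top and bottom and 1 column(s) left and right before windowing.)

1

The receptive field on the zero-padded input at this output position is [1 4 5 / 6 11 5 / 3 9 9]. Elementwise product with the kernel and sum: 1·-2 + 4·-1 + 5·2 + 11·-1 + 5·1 + 3·-2 + 9·1.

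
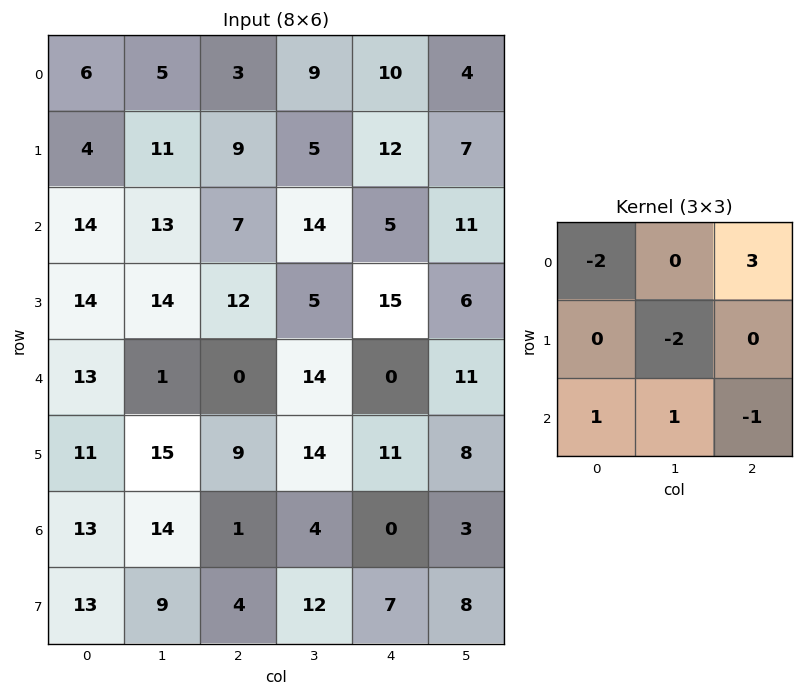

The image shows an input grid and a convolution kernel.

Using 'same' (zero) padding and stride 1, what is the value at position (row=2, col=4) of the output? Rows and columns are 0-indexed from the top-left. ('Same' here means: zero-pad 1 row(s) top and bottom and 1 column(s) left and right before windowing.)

The receptive field on the zero-padded input at this output position is [5 12 7 / 14 5 11 / 5 15 6]. Elementwise product with the kernel and sum: 5·-2 + 7·3 + 5·-2 + 5·1 + 15·1 + 6·-1.

15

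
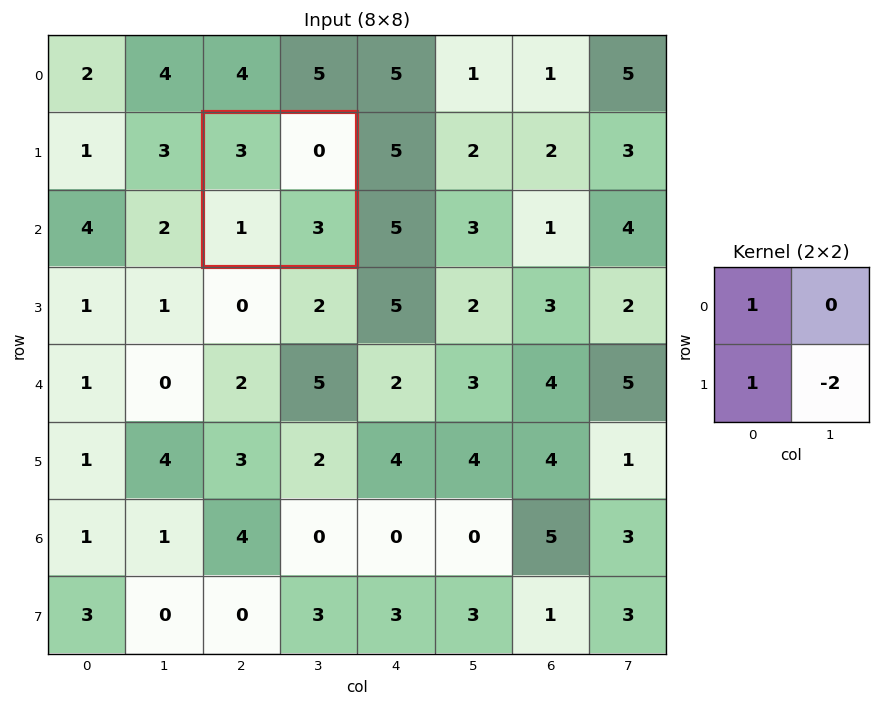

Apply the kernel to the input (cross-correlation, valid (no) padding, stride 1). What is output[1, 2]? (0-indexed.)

The receptive field on the input at this output position is [3 0 / 1 3]. Elementwise product with the kernel and sum: 3·1 + 1·1 + 3·-2.

-2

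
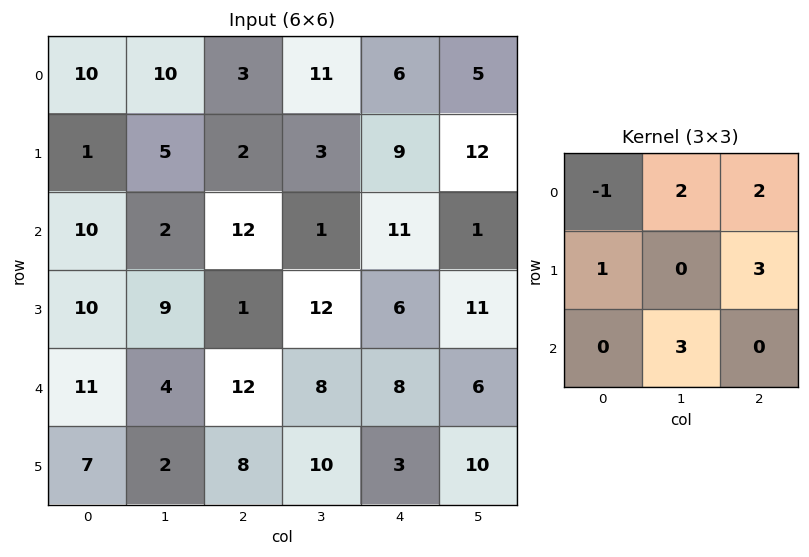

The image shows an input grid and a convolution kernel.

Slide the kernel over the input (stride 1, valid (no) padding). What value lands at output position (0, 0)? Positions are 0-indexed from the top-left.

The receptive field on the input at this output position is [10 10 3 / 1 5 2 / 10 2 12]. Elementwise product with the kernel and sum: 10·-1 + 10·2 + 3·2 + 1·1 + 2·3 + 2·3.

29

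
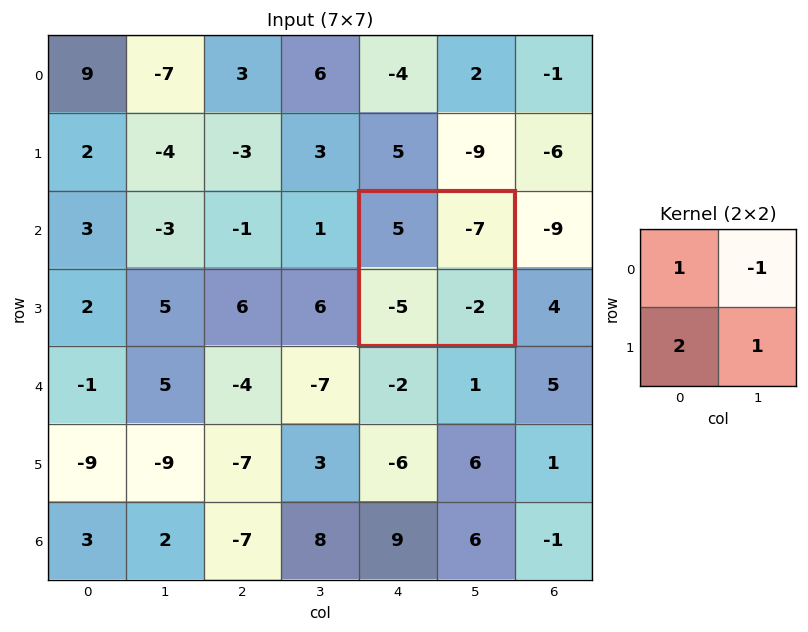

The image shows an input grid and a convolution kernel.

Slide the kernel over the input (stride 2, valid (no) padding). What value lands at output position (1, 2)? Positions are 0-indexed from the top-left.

The receptive field on the input at this output position is [5 -7 / -5 -2]. Elementwise product with the kernel and sum: 5·1 + -7·-1 + -5·2 + -2·1.

0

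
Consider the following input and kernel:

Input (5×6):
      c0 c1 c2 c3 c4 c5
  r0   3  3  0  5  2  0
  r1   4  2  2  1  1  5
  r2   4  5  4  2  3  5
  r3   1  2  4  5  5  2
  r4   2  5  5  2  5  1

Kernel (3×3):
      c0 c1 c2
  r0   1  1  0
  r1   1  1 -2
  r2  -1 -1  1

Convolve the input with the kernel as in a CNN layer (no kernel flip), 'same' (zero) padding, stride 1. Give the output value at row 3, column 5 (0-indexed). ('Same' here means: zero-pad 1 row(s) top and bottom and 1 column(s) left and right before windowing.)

The receptive field on the zero-padded input at this output position is [3 5 0 / 5 2 0 / 5 1 0]. Elementwise product with the kernel and sum: 3·1 + 5·1 + 5·1 + 2·1 + 0·-2 + 5·-1 + 1·-1 + 0·1.

9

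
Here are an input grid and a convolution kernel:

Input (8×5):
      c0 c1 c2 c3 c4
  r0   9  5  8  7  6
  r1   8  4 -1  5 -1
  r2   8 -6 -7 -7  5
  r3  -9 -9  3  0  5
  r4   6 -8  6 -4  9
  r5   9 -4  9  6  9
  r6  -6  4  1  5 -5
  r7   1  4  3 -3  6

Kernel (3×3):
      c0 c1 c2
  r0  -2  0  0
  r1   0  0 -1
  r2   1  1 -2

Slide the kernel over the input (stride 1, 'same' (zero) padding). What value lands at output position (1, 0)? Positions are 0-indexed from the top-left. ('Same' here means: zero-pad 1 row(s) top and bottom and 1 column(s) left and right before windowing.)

The receptive field on the zero-padded input at this output position is [0 9 5 / 0 8 4 / 0 8 -6]. Elementwise product with the kernel and sum: 0·-2 + 4·-1 + 0·1 + 8·1 + -6·-2.

16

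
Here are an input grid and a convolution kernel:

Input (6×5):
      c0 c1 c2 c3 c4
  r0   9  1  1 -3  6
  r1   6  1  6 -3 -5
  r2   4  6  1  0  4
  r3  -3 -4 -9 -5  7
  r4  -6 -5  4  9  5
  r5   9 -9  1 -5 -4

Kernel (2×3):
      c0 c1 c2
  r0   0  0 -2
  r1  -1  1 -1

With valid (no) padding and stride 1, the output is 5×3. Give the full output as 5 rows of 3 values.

Output[0,0]: The receptive field on the input at this output position is [9 1 1 / 6 1 6]. Elementwise product with the kernel and sum: 1·-2 + 6·-1 + 1·1 + 6·-1.
Output[0,1]: The receptive field on the input at this output position is [1 1 -3 / 1 6 -3]. Elementwise product with the kernel and sum: -3·-2 + 1·-1 + 6·1 + -3·-1.

-13 14 -16
-11 1 5
6 0 -11
15 10 -14
-27 -3 -12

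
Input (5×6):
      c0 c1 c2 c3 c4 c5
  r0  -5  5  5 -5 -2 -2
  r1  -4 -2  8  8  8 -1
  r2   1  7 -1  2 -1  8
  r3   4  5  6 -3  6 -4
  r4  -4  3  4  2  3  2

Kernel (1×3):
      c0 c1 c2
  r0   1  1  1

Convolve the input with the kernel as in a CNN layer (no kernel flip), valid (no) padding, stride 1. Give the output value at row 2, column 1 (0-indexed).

The receptive field on the input at this output position is [7 -1 2]. Elementwise product with the kernel and sum: 7·1 + -1·1 + 2·1.

8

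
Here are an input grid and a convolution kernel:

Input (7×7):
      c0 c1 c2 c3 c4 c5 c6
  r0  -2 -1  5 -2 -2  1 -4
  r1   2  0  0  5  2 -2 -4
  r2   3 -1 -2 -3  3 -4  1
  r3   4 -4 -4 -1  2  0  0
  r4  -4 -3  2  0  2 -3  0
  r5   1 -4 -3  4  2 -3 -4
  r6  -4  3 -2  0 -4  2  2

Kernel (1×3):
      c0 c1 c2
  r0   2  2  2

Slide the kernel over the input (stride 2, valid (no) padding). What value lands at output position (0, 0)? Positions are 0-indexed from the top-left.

The receptive field on the input at this output position is [-2 -1 5]. Elementwise product with the kernel and sum: -2·2 + -1·2 + 5·2.

4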